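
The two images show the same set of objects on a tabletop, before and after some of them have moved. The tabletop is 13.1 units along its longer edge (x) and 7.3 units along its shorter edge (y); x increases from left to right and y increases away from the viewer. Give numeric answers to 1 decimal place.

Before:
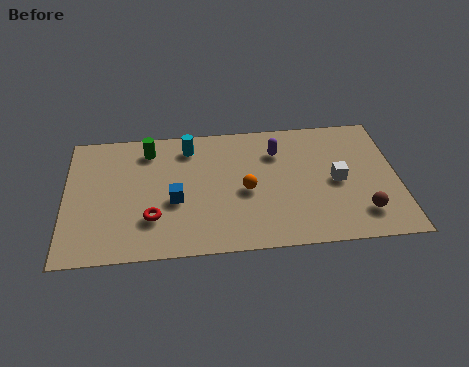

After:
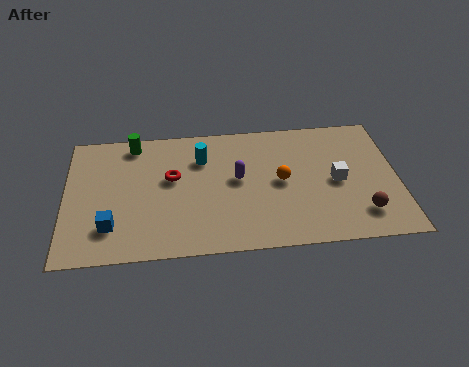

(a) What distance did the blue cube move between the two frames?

2.8

The blue cube moved from about (4.3, 3.0) to (1.8, 1.8), a distance of √(2.5² + 1.2²) ≈ 2.8.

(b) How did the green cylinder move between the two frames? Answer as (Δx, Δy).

(-0.6, 0.4)

From the two frames, the green cylinder sits at roughly (3.3, 6.0) before and (2.7, 6.4) after.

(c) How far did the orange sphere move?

1.5

The orange sphere moved from about (7.1, 3.3) to (8.5, 3.7), a distance of √(1.4² + 0.4²) ≈ 1.5.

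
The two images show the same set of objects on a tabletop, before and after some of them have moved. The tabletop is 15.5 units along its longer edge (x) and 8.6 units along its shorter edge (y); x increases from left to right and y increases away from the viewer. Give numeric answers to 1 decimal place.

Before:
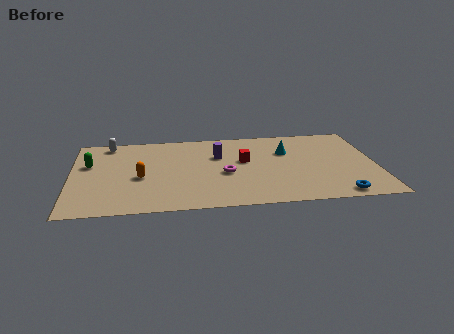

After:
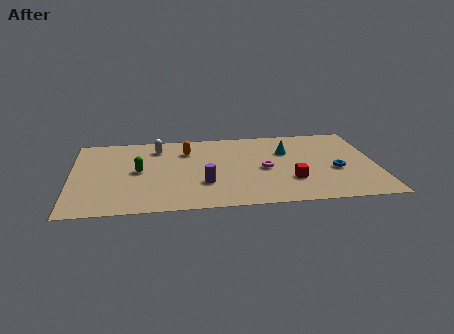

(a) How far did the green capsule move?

2.7

From (0.9, 5.4) to (3.4, 4.4), the green capsule covered √(2.5² + 1.0²) ≈ 2.7 units.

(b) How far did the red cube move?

3.3

The red cube moved from about (8.8, 5.0) to (11.1, 2.6), a distance of √(2.3² + 2.4²) ≈ 3.3.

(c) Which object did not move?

the cyan cone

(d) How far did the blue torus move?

2.6

The blue torus was near (13.4, 0.9) before and (13.4, 3.5) after, so it travelled √(0.0² + 2.6²) ≈ 2.6 units.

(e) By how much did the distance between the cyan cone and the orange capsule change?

-2.7

The distance was about 7.8 in the first image and 5.1 in the second, so they moved 2.7 units closer together.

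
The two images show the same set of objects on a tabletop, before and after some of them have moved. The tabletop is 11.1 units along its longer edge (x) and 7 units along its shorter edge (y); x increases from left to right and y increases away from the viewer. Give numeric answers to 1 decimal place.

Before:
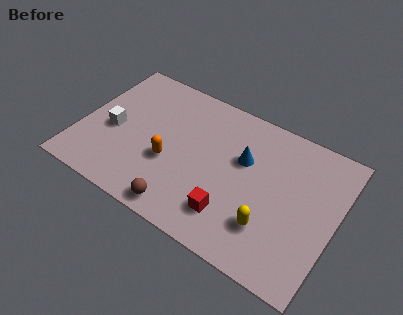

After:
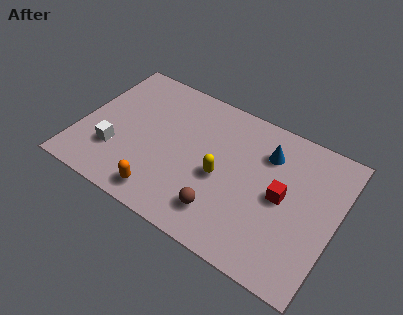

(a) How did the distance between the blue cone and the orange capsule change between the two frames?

+2.3

They were about 3.4 units apart before and 5.7 after — 2.3 units further apart.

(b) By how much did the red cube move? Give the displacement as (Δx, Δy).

(1.9, 1.9)

The red cube was at about (6.9, 1.6) and moved to about (8.8, 3.5).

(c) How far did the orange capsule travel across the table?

1.7

The orange capsule was near (4.0, 2.7) before and (4.0, 1.0) after, so it travelled √(0.0² + 1.7²) ≈ 1.7 units.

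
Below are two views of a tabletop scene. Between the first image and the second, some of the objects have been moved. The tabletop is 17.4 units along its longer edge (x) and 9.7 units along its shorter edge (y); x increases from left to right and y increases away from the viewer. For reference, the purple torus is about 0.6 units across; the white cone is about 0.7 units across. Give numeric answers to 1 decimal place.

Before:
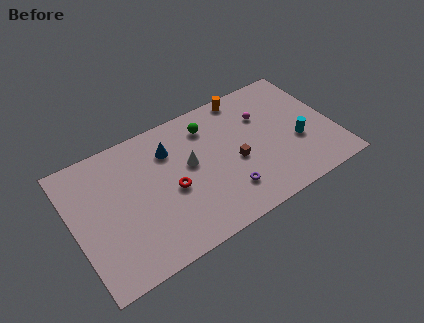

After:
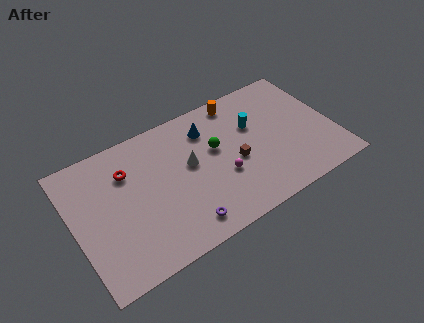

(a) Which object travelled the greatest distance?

the magenta sphere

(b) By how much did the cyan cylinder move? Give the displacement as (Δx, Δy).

(-2.6, 2.6)

From the two frames, the cyan cylinder sits at roughly (14.9, 3.7) before and (12.3, 6.3) after.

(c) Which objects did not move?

the brown cube and the white cone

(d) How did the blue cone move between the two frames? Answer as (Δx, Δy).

(2.6, 0.3)

From the two frames, the blue cone sits at roughly (6.7, 7.2) before and (9.3, 7.5) after.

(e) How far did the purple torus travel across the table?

3.2

From (9.8, 2.3) to (6.7, 1.5), the purple torus covered √(3.1² + 0.8²) ≈ 3.2 units.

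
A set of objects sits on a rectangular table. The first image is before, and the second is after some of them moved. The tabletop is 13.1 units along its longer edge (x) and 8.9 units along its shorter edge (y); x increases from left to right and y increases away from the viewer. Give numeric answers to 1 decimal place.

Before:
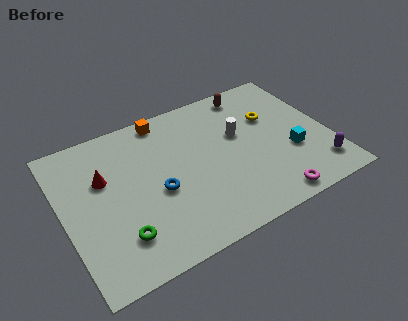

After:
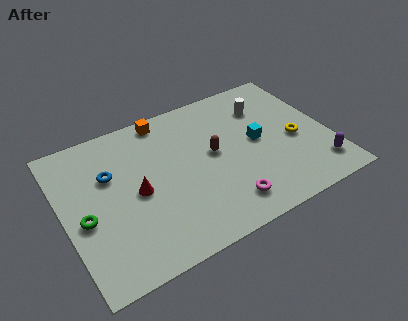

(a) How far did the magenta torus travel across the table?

2.2

From (9.6, 0.9) to (7.5, 1.6), the magenta torus covered √(2.1² + 0.7²) ≈ 2.2 units.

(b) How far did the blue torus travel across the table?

2.9

The blue torus moved from about (4.5, 3.8) to (2.4, 5.8), a distance of √(2.1² + 2.0²) ≈ 2.9.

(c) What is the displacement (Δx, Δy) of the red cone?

(1.4, -1.5)

From the two frames, the red cone sits at roughly (2.1, 5.7) before and (3.5, 4.2) after.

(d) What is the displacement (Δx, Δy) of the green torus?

(-1.5, 1.7)

From the two frames, the green torus sits at roughly (2.4, 2.1) before and (0.9, 3.8) after.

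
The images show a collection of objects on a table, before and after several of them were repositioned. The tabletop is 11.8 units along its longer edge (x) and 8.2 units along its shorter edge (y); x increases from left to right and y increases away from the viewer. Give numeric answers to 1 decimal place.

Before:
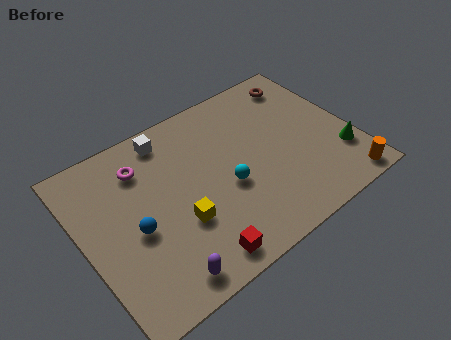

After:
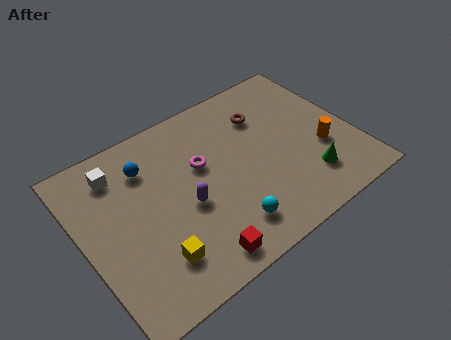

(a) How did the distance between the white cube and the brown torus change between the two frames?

+0.3

They were about 6.1 units apart before and 6.4 after — 0.3 units further apart.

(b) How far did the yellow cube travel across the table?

1.6

From (3.9, 2.9) to (2.6, 1.9), the yellow cube covered √(1.3² + 1.0²) ≈ 1.6 units.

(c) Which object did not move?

the red cube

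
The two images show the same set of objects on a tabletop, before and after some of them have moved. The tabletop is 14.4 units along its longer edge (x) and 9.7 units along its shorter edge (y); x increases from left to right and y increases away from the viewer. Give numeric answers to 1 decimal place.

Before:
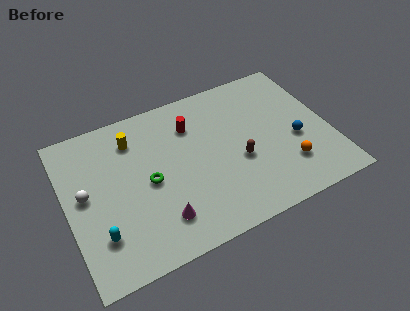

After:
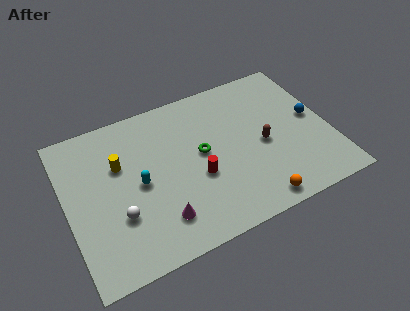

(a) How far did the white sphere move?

2.6

The white sphere moved from about (1.0, 5.2) to (2.6, 3.2), a distance of √(1.6² + 2.0²) ≈ 2.6.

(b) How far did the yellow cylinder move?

1.6

The yellow cylinder was near (3.9, 7.6) before and (3.0, 6.3) after, so it travelled √(0.9² + 1.3²) ≈ 1.6 units.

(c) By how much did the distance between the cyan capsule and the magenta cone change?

-0.5

They were about 3.2 units apart before and 2.7 after — 0.5 units closer together.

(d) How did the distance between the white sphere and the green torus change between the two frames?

+1.7

Before: roughly 3.5 units apart; after: 5.2. That's 1.7 units further apart.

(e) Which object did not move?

the magenta cone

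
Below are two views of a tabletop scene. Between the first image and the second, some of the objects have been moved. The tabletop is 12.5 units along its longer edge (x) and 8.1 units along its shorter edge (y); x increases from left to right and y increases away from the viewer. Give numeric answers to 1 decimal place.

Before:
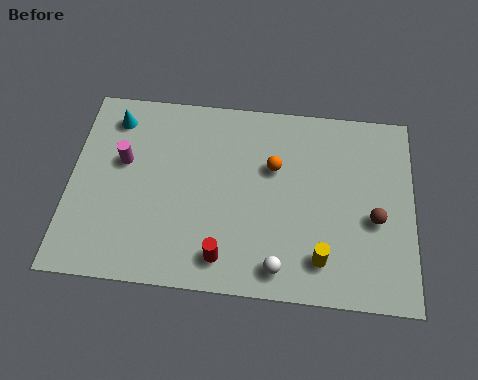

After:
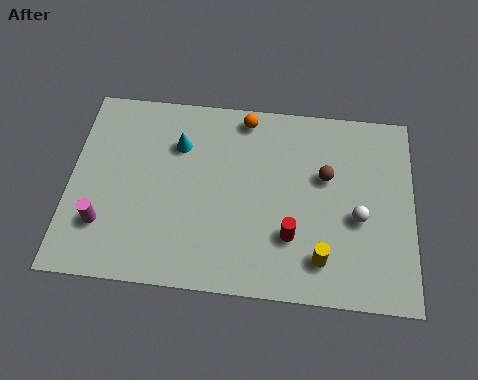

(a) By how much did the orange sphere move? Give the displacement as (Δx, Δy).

(-1.1, 2.0)

The orange sphere started near (7.4, 5.2) and ended near (6.3, 7.2).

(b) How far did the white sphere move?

3.6

From (7.7, 1.1) to (10.5, 3.4), the white sphere covered √(2.8² + 2.3²) ≈ 3.6 units.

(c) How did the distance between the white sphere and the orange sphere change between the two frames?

+1.6

The distance was about 4.1 in the first image and 5.7 in the second, so they moved 1.6 units further apart.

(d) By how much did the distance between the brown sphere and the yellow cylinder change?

+0.8

The distance was about 2.6 in the first image and 3.4 in the second, so they moved 0.8 units further apart.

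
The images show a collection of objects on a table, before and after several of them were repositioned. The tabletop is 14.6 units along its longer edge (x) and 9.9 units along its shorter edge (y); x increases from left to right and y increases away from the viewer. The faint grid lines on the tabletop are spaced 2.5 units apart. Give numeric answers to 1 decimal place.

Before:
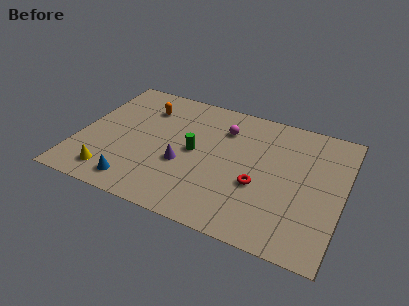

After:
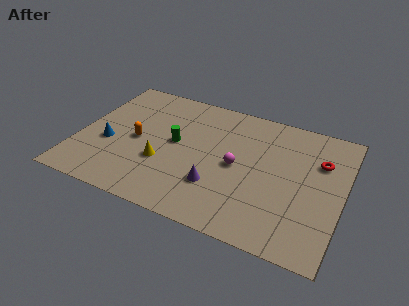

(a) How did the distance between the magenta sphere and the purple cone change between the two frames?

-2.0

Before: roughly 4.1 units apart; after: 2.1. That's 2.0 units closer together.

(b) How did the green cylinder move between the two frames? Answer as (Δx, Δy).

(-1.1, 0.3)

The green cylinder started near (6.4, 5.0) and ended near (5.3, 5.3).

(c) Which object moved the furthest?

the red torus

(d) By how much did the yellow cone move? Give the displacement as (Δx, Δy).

(2.6, 1.9)

From the two frames, the yellow cone sits at roughly (2.2, 1.6) before and (4.8, 3.5) after.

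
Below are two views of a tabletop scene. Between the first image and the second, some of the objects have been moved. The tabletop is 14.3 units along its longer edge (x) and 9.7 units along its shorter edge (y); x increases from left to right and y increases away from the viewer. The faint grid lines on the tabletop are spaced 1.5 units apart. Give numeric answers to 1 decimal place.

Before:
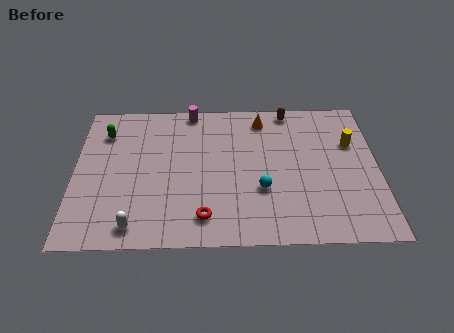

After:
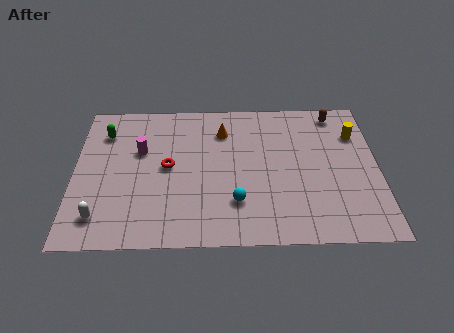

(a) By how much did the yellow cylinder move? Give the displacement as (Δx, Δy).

(0.2, 0.6)

From the two frames, the yellow cylinder sits at roughly (13.1, 6.4) before and (13.3, 7.0) after.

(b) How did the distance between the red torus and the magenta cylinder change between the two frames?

-5.5

They were about 7.2 units apart before and 1.7 after — 5.5 units closer together.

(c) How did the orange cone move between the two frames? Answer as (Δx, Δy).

(-1.9, -0.8)

The orange cone was at about (8.9, 8.2) and moved to about (7.0, 7.4).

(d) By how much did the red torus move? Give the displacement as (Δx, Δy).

(-1.7, 3.3)

The red torus started near (6.1, 1.7) and ended near (4.4, 5.0).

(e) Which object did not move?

the green capsule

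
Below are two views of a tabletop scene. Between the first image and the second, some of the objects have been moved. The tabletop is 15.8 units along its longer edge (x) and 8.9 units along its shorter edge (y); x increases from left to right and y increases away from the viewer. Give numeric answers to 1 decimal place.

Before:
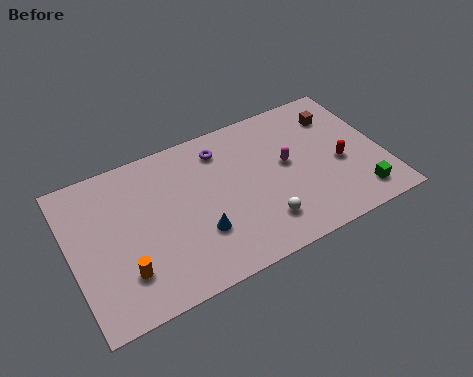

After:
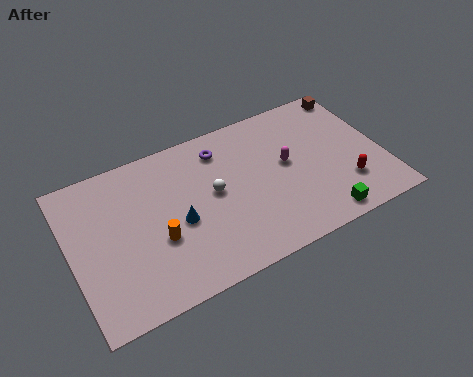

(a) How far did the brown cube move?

1.6

The brown cube moved from about (13.9, 6.8) to (15.0, 7.9), a distance of √(1.1² + 1.1²) ≈ 1.6.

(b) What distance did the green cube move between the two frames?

2.1

The green cube moved from about (14.2, 1.5) to (12.2, 1.0), a distance of √(2.0² + 0.5²) ≈ 2.1.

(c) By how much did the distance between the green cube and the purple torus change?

-1.0

Before: roughly 8.5 units apart; after: 7.5. That's 1.0 units closer together.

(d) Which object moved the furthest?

the white sphere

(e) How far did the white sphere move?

3.5

From (9.3, 2.0) to (7.2, 4.8), the white sphere covered √(2.1² + 2.8²) ≈ 3.5 units.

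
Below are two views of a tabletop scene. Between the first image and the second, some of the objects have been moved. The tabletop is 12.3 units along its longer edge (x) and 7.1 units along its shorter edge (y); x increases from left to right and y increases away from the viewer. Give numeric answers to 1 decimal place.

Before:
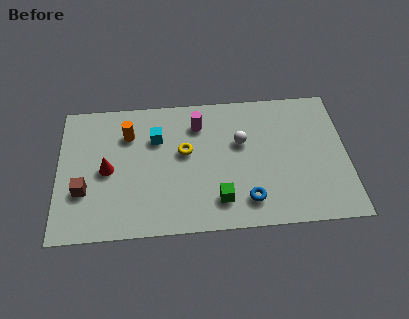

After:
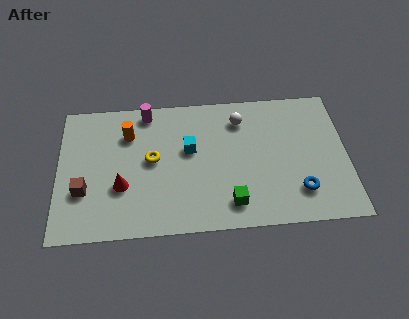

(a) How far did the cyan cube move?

1.6

The cyan cube was near (4.2, 4.9) before and (5.6, 4.2) after, so it travelled √(1.4² + 0.7²) ≈ 1.6 units.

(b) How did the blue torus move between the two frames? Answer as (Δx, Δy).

(2.2, 0.3)

The blue torus started near (8.0, 1.4) and ended near (10.2, 1.7).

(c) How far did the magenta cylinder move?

2.3

From (6.0, 5.5) to (3.8, 6.3), the magenta cylinder covered √(2.2² + 0.8²) ≈ 2.3 units.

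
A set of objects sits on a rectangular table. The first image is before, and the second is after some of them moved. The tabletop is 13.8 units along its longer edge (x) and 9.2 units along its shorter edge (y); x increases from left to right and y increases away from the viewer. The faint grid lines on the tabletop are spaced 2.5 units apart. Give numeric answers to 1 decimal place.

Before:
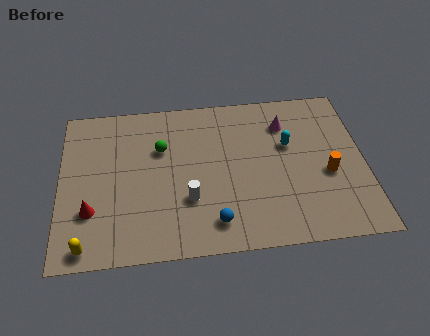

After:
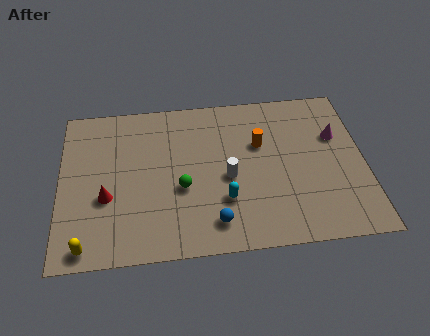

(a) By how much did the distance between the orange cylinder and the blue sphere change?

-0.8

Before: roughly 5.6 units apart; after: 4.8. That's 0.8 units closer together.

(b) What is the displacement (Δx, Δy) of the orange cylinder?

(-3.0, 2.1)

From the two frames, the orange cylinder sits at roughly (12.1, 3.8) before and (9.1, 5.9) after.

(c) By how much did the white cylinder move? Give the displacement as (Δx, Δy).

(1.8, 1.1)

The white cylinder started near (5.8, 3.0) and ended near (7.6, 4.1).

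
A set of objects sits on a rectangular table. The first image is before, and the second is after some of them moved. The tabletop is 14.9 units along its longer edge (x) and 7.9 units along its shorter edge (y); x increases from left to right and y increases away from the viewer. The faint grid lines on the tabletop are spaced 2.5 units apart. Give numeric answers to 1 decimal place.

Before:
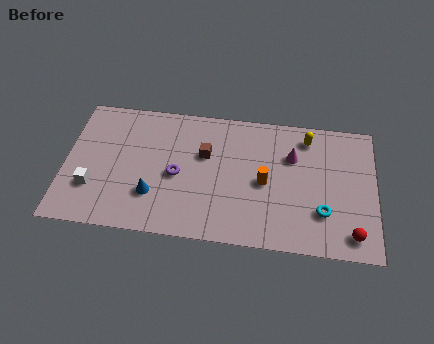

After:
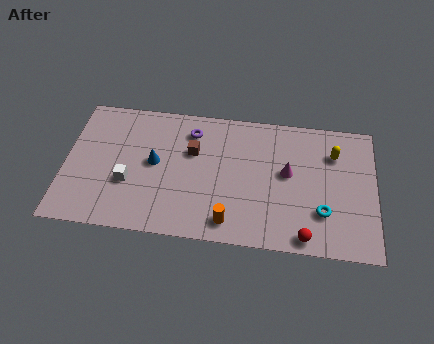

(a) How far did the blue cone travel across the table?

1.9

From (4.3, 2.3) to (4.3, 4.2), the blue cone covered √(0.0² + 1.9²) ≈ 1.9 units.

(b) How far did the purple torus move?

2.8

From (5.4, 3.6) to (6.0, 6.3), the purple torus covered √(0.6² + 2.7²) ≈ 2.8 units.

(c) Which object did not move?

the cyan torus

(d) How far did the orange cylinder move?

3.0

The orange cylinder was near (9.6, 3.7) before and (8.0, 1.2) after, so it travelled √(1.6² + 2.5²) ≈ 3.0 units.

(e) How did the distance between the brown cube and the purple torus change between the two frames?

-0.7

They were about 1.9 units apart before and 1.2 after — 0.7 units closer together.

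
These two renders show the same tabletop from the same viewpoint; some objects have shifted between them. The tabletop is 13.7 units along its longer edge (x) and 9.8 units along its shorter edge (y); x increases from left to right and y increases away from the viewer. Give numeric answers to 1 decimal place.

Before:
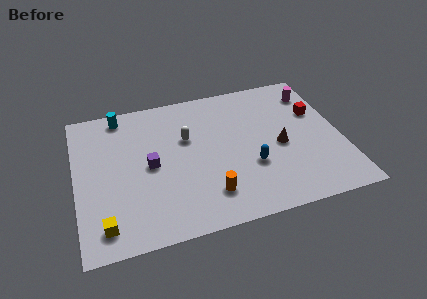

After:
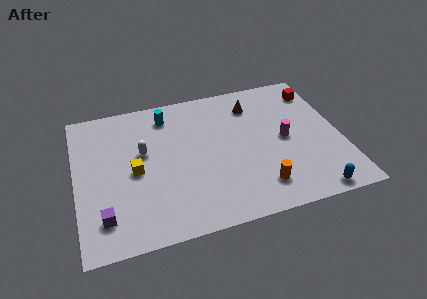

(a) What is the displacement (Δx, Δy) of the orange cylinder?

(2.6, -0.2)

From the two frames, the orange cylinder sits at roughly (6.6, 2.1) before and (9.2, 1.9) after.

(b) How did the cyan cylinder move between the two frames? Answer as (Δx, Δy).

(2.4, -0.6)

The cyan cylinder was at about (2.5, 8.7) and moved to about (4.9, 8.1).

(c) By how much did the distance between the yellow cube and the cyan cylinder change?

-3.3

They were about 7.3 units apart before and 4.0 after — 3.3 units closer together.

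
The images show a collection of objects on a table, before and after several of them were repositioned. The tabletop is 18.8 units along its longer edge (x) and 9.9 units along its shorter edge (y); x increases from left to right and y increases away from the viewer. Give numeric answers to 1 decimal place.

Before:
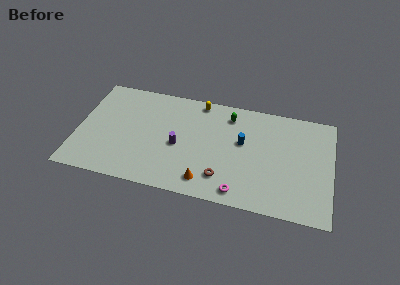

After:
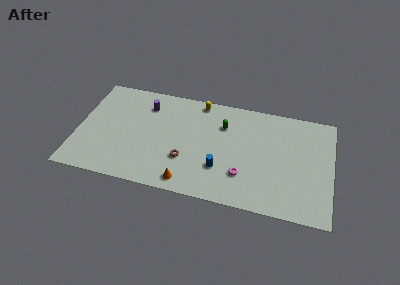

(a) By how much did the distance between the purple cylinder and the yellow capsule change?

-0.6

Before: roughly 4.7 units apart; after: 4.1. That's 0.6 units closer together.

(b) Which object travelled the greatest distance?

the purple cylinder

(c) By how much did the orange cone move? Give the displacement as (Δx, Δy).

(-1.3, -0.4)

The orange cone started near (9.7, 1.6) and ended near (8.4, 1.2).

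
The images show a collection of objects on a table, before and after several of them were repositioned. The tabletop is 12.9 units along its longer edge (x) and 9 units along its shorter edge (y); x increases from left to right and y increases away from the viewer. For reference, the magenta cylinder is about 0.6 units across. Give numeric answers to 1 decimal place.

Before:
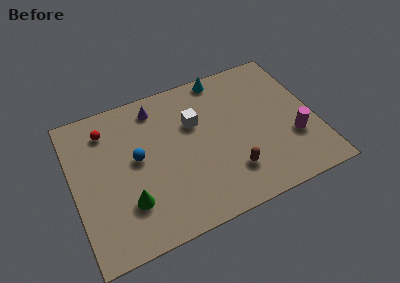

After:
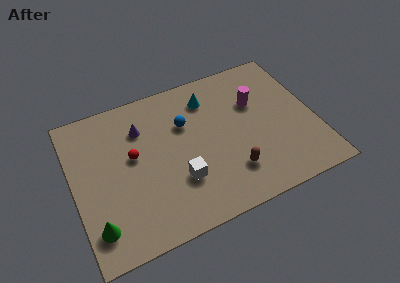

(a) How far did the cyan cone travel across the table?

1.4

The cyan cone was near (8.4, 8.2) before and (7.5, 7.1) after, so it travelled √(0.9² + 1.1²) ≈ 1.4 units.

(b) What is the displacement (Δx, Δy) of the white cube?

(-1.2, -3.1)

The white cube started near (6.6, 5.9) and ended near (5.4, 2.8).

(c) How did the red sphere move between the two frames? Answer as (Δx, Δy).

(1.2, -2.1)

From the two frames, the red sphere sits at roughly (2.0, 7.2) before and (3.2, 5.1) after.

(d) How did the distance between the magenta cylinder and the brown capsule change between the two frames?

+0.5

They were about 3.6 units apart before and 4.1 after — 0.5 units further apart.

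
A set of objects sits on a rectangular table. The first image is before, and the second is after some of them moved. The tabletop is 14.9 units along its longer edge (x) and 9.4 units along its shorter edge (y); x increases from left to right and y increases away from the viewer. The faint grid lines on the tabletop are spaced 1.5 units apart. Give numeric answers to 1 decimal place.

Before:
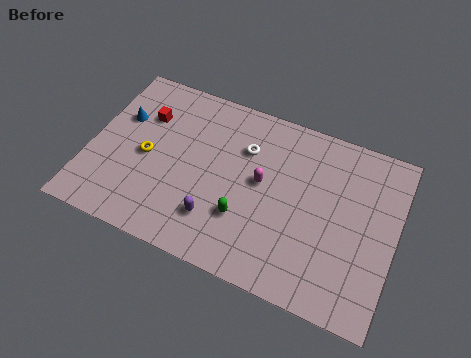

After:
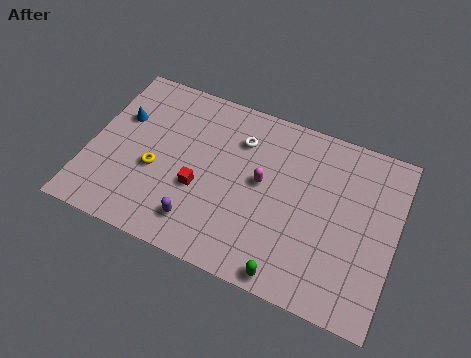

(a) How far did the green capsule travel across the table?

3.2

From (7.8, 2.9) to (10.2, 0.8), the green capsule covered √(2.4² + 2.1²) ≈ 3.2 units.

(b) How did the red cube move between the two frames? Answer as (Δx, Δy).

(3.1, -3.0)

From the two frames, the red cube sits at roughly (2.4, 6.6) before and (5.5, 3.6) after.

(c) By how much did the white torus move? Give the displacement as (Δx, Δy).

(-0.3, 0.4)

The white torus started near (7.4, 6.6) and ended near (7.1, 7.0).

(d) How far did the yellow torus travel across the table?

0.8

The yellow torus moved from about (2.8, 4.4) to (3.3, 3.8), a distance of √(0.5² + 0.6²) ≈ 0.8.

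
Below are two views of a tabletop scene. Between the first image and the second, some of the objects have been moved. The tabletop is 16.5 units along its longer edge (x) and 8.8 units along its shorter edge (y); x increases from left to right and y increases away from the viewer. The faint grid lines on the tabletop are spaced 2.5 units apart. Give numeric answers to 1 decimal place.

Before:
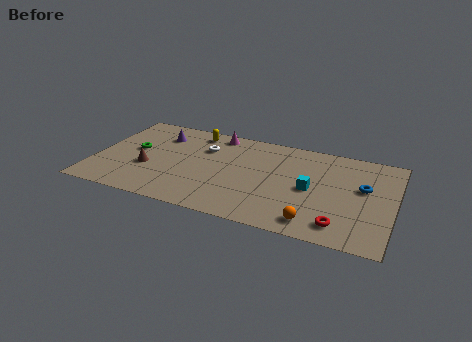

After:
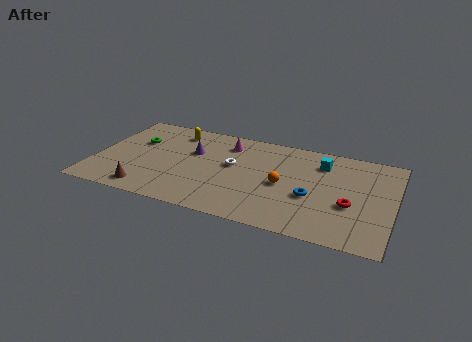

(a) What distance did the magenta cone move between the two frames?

1.1

The magenta cone moved from about (6.4, 7.8) to (7.1, 7.0), a distance of √(0.7² + 0.8²) ≈ 1.1.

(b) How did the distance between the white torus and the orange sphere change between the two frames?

-5.1

Before: roughly 8.1 units apart; after: 3.0. That's 5.1 units closer together.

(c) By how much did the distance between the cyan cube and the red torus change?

+0.6

The distance was about 3.2 in the first image and 3.8 in the second, so they moved 0.6 units further apart.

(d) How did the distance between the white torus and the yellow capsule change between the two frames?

+2.6

Before: roughly 1.6 units apart; after: 4.2. That's 2.6 units further apart.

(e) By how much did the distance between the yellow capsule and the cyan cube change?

+0.7

Before: roughly 7.6 units apart; after: 8.3. That's 0.7 units further apart.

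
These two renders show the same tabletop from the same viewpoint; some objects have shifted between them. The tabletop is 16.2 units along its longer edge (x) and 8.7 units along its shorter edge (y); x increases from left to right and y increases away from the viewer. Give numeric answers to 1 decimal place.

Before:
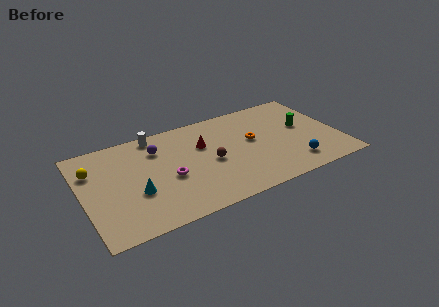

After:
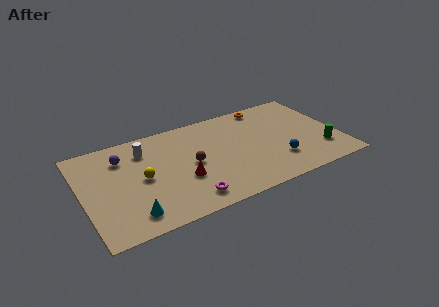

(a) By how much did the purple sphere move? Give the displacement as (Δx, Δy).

(-2.2, 0.1)

The purple sphere was at about (4.9, 6.5) and moved to about (2.7, 6.6).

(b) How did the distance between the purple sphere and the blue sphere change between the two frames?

+0.9

The distance was about 9.4 in the first image and 10.3 in the second, so they moved 0.9 units further apart.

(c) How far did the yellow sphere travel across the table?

3.5

The yellow sphere was near (0.8, 6.2) before and (3.7, 4.3) after, so it travelled √(2.9² + 1.9²) ≈ 3.5 units.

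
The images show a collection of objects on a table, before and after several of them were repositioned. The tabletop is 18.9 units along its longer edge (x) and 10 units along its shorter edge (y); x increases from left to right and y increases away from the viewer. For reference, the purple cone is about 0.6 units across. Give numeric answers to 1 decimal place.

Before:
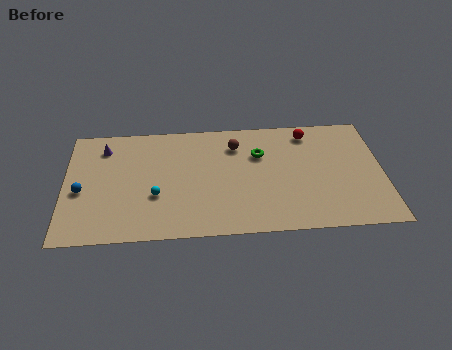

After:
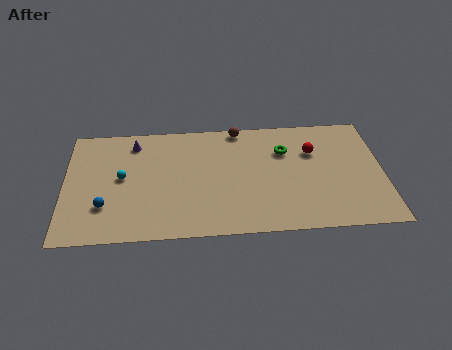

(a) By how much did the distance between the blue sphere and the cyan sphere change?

-1.9

The distance was about 4.5 in the first image and 2.6 in the second, so they moved 1.9 units closer together.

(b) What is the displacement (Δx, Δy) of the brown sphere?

(0.2, 1.5)

From the two frames, the brown sphere sits at roughly (10.2, 7.7) before and (10.4, 9.2) after.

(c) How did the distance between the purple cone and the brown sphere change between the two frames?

-1.5

The distance was about 7.9 in the first image and 6.4 in the second, so they moved 1.5 units closer together.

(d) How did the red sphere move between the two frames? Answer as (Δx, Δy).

(0.2, -1.7)

The red sphere was at about (14.6, 8.5) and moved to about (14.8, 6.8).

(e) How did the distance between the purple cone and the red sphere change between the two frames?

-1.5

They were about 12.3 units apart before and 10.8 after — 1.5 units closer together.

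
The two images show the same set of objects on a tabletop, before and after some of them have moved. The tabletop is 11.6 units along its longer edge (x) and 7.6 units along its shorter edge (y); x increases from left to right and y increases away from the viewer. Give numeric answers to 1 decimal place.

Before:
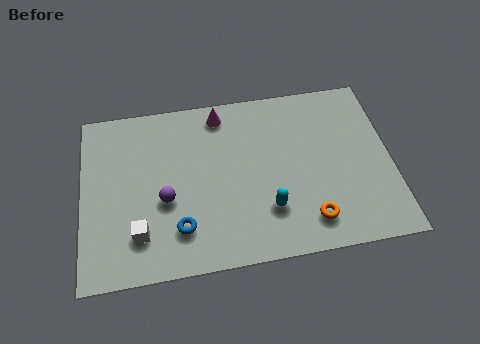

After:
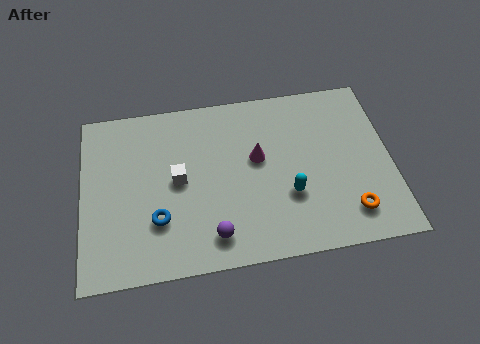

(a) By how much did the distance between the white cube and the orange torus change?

+0.4

Before: roughly 6.3 units apart; after: 6.7. That's 0.4 units further apart.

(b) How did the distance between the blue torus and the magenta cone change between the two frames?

-0.8

Before: roughly 5.1 units apart; after: 4.3. That's 0.8 units closer together.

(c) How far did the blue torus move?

0.9

The blue torus was near (3.6, 1.8) before and (2.8, 2.3) after, so it travelled √(0.8² + 0.5²) ≈ 0.9 units.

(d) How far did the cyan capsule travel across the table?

0.9

The cyan capsule was near (6.9, 2.1) before and (7.7, 2.6) after, so it travelled √(0.8² + 0.5²) ≈ 0.9 units.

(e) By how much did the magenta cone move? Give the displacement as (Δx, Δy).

(1.3, -2.2)

From the two frames, the magenta cone sits at roughly (5.3, 6.6) before and (6.6, 4.4) after.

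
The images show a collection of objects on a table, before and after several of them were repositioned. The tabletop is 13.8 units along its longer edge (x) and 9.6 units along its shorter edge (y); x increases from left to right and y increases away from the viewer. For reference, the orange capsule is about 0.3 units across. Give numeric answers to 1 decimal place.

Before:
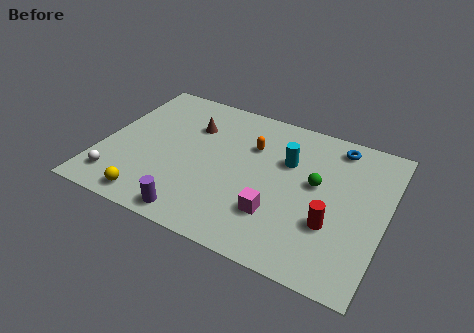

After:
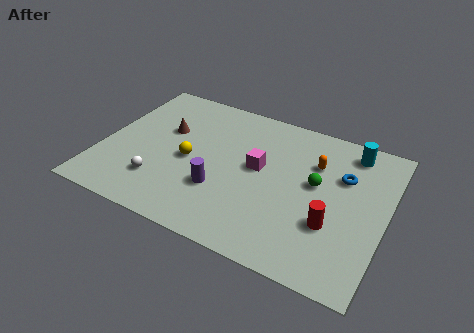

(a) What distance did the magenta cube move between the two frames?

2.9

From (8.8, 2.7) to (7.6, 5.3), the magenta cube covered √(1.2² + 2.6²) ≈ 2.9 units.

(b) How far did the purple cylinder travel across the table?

2.3

The purple cylinder moved from about (5.1, 1.0) to (6.0, 3.1), a distance of √(0.9² + 2.1²) ≈ 2.3.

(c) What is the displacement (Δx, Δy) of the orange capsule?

(3.1, 0.1)

The orange capsule was at about (7.1, 6.6) and moved to about (10.2, 6.7).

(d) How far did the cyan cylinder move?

3.5

The cyan cylinder was near (8.9, 6.3) before and (11.8, 8.2) after, so it travelled √(2.9² + 1.9²) ≈ 3.5 units.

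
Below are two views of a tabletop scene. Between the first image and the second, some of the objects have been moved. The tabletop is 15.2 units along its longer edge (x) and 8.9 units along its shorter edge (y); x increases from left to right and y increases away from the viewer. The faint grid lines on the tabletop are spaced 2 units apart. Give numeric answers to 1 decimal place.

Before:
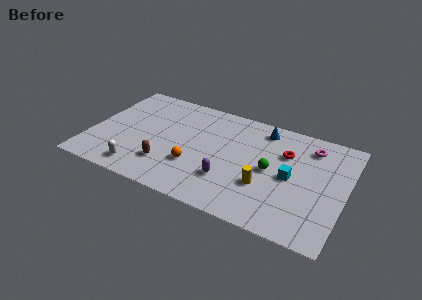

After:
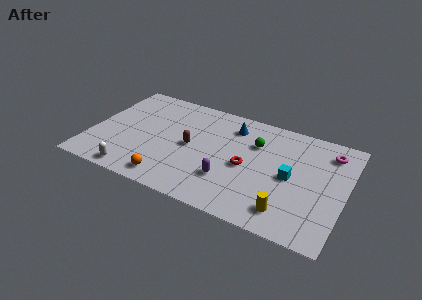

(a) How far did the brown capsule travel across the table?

2.4

The brown capsule moved from about (4.8, 2.3) to (6.0, 4.4), a distance of √(1.2² + 2.1²) ≈ 2.4.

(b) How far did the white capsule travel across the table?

0.5

The white capsule was near (3.3, 1.3) before and (3.0, 0.9) after, so it travelled √(0.3² + 0.4²) ≈ 0.5 units.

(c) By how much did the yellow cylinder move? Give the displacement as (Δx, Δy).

(1.5, -1.4)

The yellow cylinder was at about (10.6, 3.0) and moved to about (12.1, 1.6).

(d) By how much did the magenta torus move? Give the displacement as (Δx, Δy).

(1.1, 0.0)

The magenta torus was at about (12.9, 7.2) and moved to about (14.0, 7.2).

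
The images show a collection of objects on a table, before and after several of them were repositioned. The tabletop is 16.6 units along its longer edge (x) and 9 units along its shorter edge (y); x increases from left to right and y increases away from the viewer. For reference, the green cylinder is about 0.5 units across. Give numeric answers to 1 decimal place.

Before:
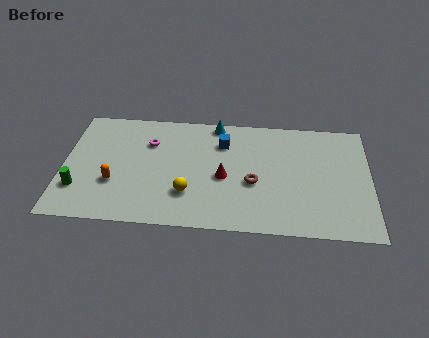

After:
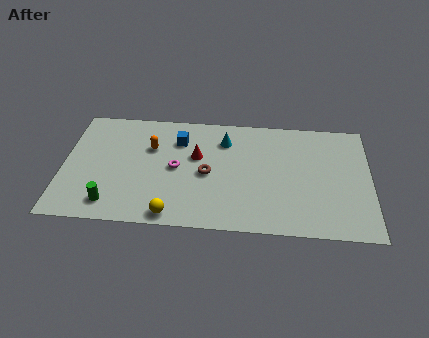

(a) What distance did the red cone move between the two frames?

2.1

The red cone moved from about (8.7, 4.0) to (7.2, 5.5), a distance of √(1.5² + 1.5²) ≈ 2.1.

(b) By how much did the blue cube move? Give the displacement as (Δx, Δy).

(-2.4, 0.0)

From the two frames, the blue cube sits at roughly (8.6, 6.7) before and (6.2, 6.7) after.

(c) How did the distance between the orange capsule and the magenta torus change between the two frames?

-1.7

The distance was about 3.8 in the first image and 2.1 in the second, so they moved 1.7 units closer together.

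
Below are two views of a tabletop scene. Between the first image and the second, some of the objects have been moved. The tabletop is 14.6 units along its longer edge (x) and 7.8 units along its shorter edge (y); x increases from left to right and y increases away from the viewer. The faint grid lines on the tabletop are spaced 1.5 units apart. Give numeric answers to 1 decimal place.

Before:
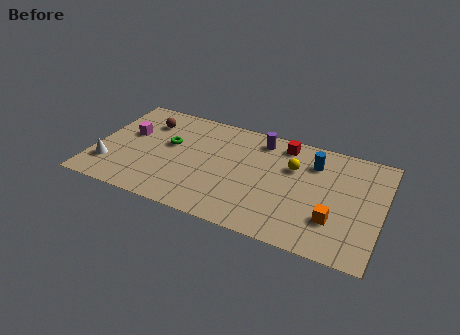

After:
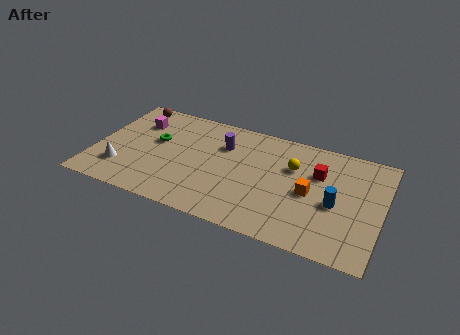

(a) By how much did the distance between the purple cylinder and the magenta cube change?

-2.4

They were about 6.9 units apart before and 4.5 after — 2.4 units closer together.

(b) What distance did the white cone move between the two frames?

0.6

The white cone was near (0.9, 2.0) before and (1.5, 2.0) after, so it travelled √(0.6² + 0.0²) ≈ 0.6 units.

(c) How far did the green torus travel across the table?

0.7

From (3.7, 4.6) to (3.0, 4.6), the green torus covered √(0.7² + 0.0²) ≈ 0.7 units.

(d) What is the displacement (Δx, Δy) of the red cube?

(1.9, -1.5)

From the two frames, the red cube sits at roughly (9.4, 6.7) before and (11.3, 5.2) after.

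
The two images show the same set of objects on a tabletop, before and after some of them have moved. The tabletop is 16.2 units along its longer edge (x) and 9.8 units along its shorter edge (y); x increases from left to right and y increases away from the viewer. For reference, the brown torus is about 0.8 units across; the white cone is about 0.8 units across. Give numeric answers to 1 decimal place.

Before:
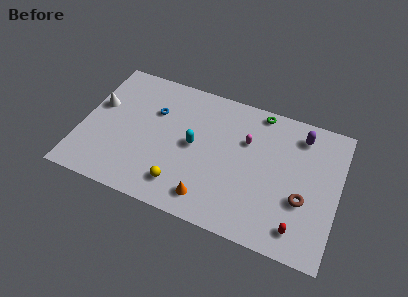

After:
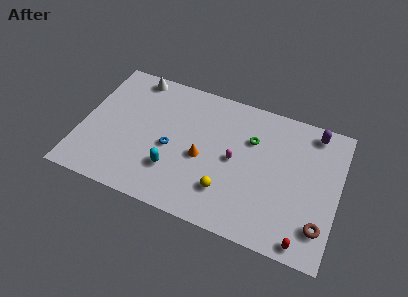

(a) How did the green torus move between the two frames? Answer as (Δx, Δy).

(-0.3, -2.2)

The green torus was at about (10.9, 8.9) and moved to about (10.6, 6.7).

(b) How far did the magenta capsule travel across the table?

1.7

From (10.3, 6.5) to (9.7, 4.9), the magenta capsule covered √(0.6² + 1.6²) ≈ 1.7 units.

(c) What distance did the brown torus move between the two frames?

1.8

The brown torus was near (14.1, 3.6) before and (15.3, 2.2) after, so it travelled √(1.2² + 1.4²) ≈ 1.8 units.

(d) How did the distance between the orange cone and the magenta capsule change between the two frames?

-3.2

Before: roughly 5.3 units apart; after: 2.1. That's 3.2 units closer together.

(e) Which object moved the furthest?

the white cone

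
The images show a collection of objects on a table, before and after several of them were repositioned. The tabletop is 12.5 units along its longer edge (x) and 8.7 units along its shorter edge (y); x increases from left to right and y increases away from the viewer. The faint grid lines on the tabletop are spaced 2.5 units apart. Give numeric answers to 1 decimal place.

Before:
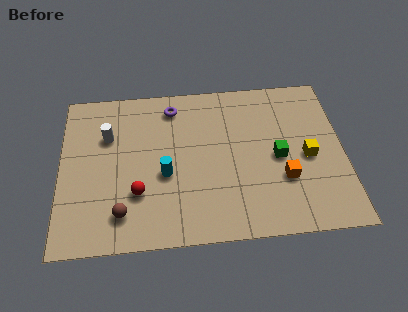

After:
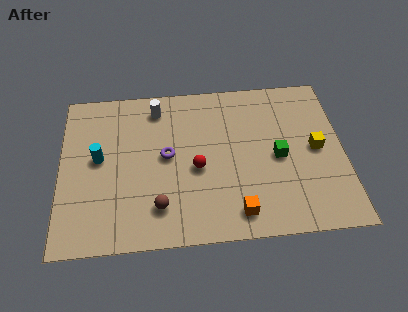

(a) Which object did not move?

the green cube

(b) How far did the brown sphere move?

1.6

The brown sphere moved from about (2.7, 1.7) to (4.3, 1.9), a distance of √(1.6² + 0.2²) ≈ 1.6.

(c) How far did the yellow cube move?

0.6

The yellow cube moved from about (10.9, 4.0) to (11.3, 4.4), a distance of √(0.4² + 0.4²) ≈ 0.6.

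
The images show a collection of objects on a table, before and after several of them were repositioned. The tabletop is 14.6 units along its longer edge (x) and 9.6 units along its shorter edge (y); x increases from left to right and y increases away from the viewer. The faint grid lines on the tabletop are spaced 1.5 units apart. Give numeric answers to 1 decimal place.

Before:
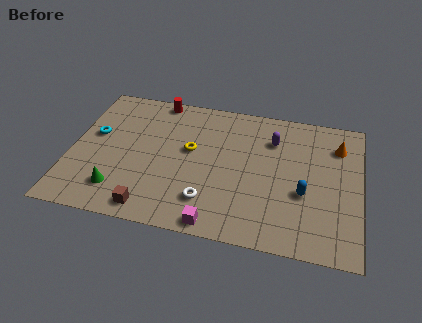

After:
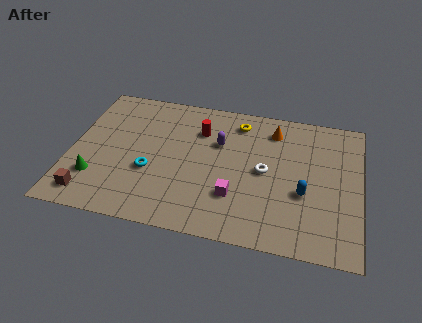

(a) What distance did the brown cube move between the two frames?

3.1

From (4.3, 1.1) to (1.2, 1.4), the brown cube covered √(3.1² + 0.3²) ≈ 3.1 units.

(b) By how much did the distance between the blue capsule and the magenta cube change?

-1.6

They were about 5.1 units apart before and 3.5 after — 1.6 units closer together.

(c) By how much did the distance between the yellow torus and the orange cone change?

-5.8

Before: roughly 7.6 units apart; after: 1.8. That's 5.8 units closer together.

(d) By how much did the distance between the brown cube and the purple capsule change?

-0.4

They were about 8.3 units apart before and 7.9 after — 0.4 units closer together.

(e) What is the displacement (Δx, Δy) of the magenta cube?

(0.8, 2.0)

The magenta cube was at about (7.6, 0.8) and moved to about (8.4, 2.8).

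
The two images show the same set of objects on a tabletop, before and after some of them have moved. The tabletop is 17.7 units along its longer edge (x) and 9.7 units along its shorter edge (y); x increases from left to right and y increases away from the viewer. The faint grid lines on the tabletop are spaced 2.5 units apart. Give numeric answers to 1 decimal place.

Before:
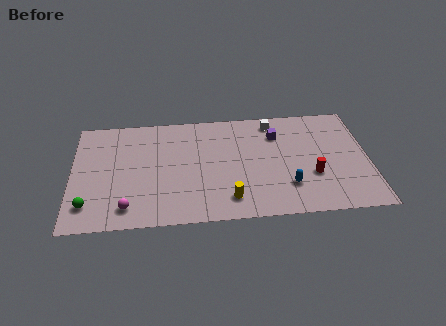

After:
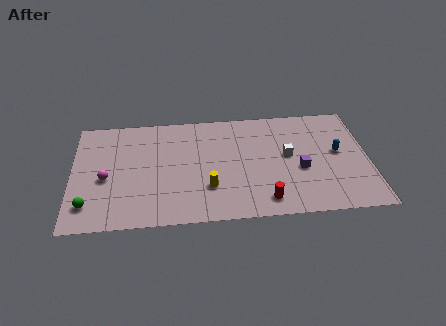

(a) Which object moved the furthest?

the blue capsule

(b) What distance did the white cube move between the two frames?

3.2

From (12.1, 8.4) to (12.9, 5.3), the white cube covered √(0.8² + 3.1²) ≈ 3.2 units.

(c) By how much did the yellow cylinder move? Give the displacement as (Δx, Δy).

(-1.2, 1.1)

The yellow cylinder was at about (9.3, 1.8) and moved to about (8.1, 2.9).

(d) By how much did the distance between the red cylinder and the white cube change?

-1.4

They were about 5.5 units apart before and 4.1 after — 1.4 units closer together.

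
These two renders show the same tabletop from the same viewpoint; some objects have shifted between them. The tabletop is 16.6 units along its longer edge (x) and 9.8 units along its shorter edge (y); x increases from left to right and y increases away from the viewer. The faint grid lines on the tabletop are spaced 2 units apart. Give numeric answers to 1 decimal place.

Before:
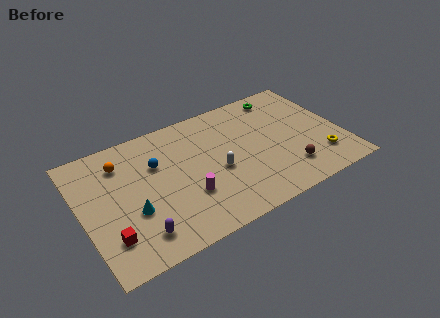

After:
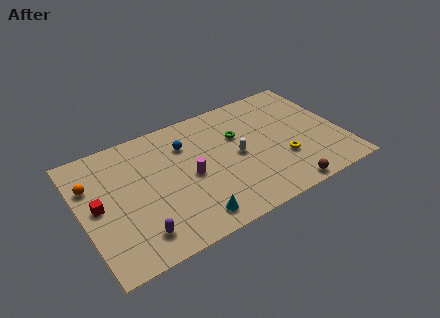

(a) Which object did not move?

the purple capsule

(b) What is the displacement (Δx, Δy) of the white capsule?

(1.4, 0.6)

From the two frames, the white capsule sits at roughly (8.5, 4.2) before and (9.9, 4.8) after.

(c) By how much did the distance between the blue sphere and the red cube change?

+0.9

Before: roughly 5.4 units apart; after: 6.3. That's 0.9 units further apart.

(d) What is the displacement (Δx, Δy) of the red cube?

(-0.4, 2.6)

The red cube started near (1.4, 2.4) and ended near (1.0, 5.0).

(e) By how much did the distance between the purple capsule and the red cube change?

+2.0

The distance was about 1.8 in the first image and 3.8 in the second, so they moved 2.0 units further apart.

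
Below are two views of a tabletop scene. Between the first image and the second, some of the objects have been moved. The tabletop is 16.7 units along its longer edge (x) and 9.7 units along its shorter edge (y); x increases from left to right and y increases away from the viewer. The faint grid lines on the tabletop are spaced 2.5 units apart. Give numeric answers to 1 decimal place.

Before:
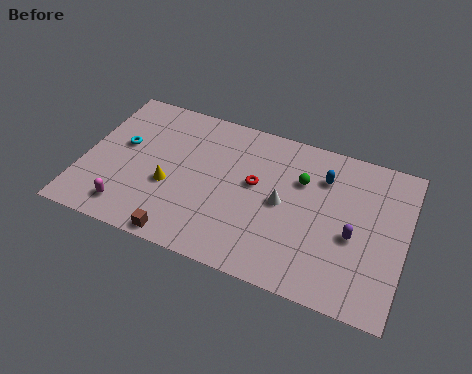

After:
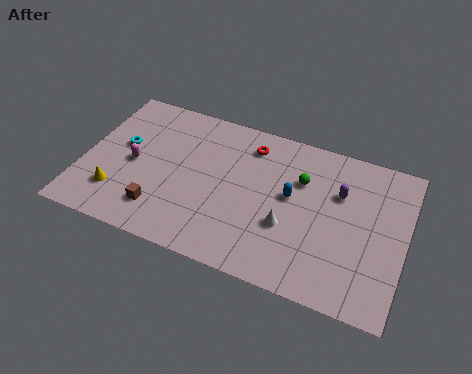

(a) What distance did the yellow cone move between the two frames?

3.0

From (4.6, 3.8) to (2.0, 2.4), the yellow cone covered √(2.6² + 1.4²) ≈ 3.0 units.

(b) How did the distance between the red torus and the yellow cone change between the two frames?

+3.8

They were about 4.6 units apart before and 8.4 after — 3.8 units further apart.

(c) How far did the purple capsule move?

2.6

The purple capsule moved from about (14.1, 4.1) to (13.2, 6.5), a distance of √(0.9² + 2.4²) ≈ 2.6.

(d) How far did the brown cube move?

1.8

The brown cube was near (5.6, 0.8) before and (4.3, 2.1) after, so it travelled √(1.3² + 1.3²) ≈ 1.8 units.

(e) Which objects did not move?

the cyan torus and the green sphere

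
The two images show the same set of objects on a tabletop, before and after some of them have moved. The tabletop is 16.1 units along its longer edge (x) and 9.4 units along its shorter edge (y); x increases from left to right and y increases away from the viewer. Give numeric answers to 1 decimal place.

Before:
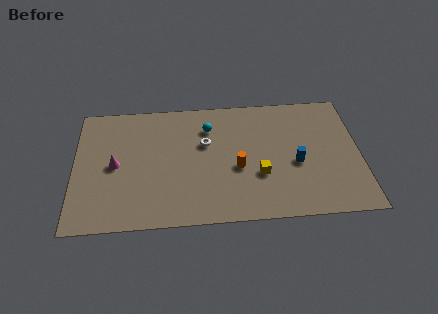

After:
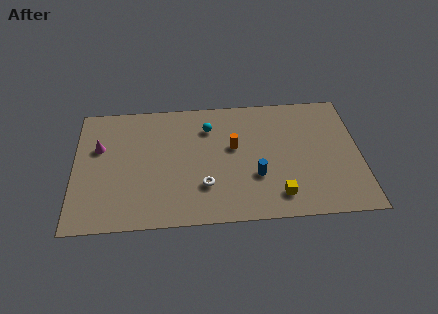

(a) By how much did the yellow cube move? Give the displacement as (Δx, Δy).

(1.0, -1.6)

From the two frames, the yellow cube sits at roughly (10.4, 3.3) before and (11.4, 1.7) after.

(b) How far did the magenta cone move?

1.7

The magenta cone moved from about (2.3, 4.6) to (1.4, 6.0), a distance of √(0.9² + 1.4²) ≈ 1.7.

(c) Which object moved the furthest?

the white torus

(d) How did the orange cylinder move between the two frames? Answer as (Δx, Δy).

(-0.2, 1.6)

From the two frames, the orange cylinder sits at roughly (9.2, 3.9) before and (9.0, 5.5) after.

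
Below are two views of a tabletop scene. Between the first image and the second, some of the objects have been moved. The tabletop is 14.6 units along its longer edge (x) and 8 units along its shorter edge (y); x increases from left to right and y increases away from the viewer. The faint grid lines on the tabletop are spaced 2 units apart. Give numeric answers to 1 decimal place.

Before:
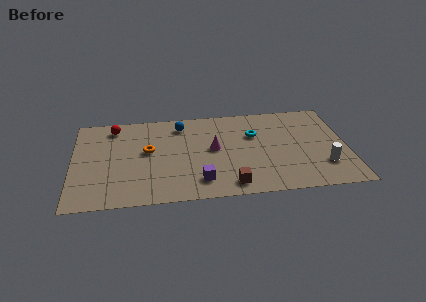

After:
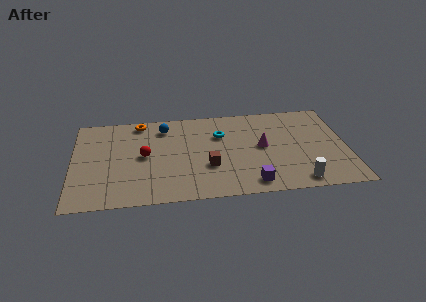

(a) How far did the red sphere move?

3.1

The red sphere moved from about (2.2, 6.8) to (3.8, 4.1), a distance of √(1.6² + 2.7²) ≈ 3.1.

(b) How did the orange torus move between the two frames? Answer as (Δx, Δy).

(-0.4, 2.6)

From the two frames, the orange torus sits at roughly (4.0, 4.5) before and (3.6, 7.1) after.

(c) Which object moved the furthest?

the red sphere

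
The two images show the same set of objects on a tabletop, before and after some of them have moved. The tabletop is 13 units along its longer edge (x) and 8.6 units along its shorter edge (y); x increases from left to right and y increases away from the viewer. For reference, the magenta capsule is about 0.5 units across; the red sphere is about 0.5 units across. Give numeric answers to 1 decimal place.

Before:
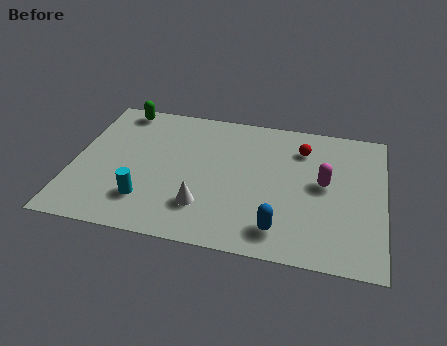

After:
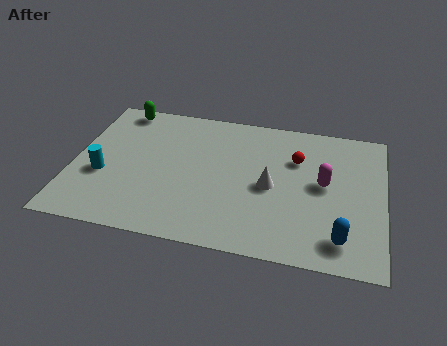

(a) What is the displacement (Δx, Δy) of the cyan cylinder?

(-1.9, 1.2)

The cyan cylinder started near (3.2, 2.1) and ended near (1.3, 3.3).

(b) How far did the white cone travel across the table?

3.2

The white cone was near (5.6, 2.2) before and (8.3, 4.0) after, so it travelled √(2.7² + 1.8²) ≈ 3.2 units.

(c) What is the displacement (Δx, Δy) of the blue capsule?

(2.5, 0.0)

The blue capsule started near (8.8, 1.5) and ended near (11.3, 1.5).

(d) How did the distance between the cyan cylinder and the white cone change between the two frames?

+4.6

The distance was about 2.4 in the first image and 7.0 in the second, so they moved 4.6 units further apart.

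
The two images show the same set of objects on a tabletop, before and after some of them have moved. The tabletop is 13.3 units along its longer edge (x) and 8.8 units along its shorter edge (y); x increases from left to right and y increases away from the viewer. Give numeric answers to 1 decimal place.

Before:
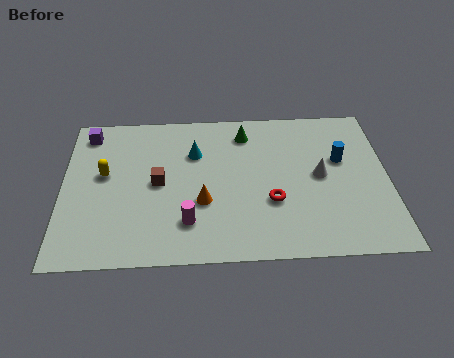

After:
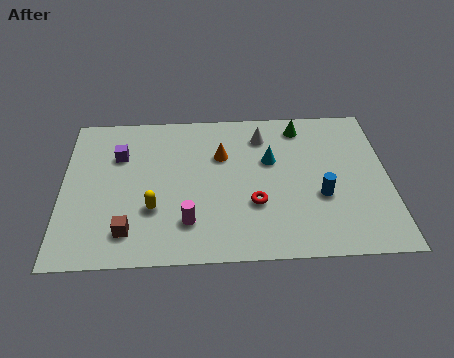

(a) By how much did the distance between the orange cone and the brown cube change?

+3.5

They were about 2.2 units apart before and 5.7 after — 3.5 units further apart.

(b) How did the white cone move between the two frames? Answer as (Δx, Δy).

(-2.3, 2.5)

The white cone was at about (10.5, 4.5) and moved to about (8.2, 7.0).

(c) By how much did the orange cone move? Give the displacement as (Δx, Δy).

(0.8, 2.7)

The orange cone was at about (5.7, 3.2) and moved to about (6.5, 5.9).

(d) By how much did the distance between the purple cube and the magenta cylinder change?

-1.9

The distance was about 6.8 in the first image and 4.9 in the second, so they moved 1.9 units closer together.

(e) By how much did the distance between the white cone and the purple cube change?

-4.0

The distance was about 10.0 in the first image and 6.0 in the second, so they moved 4.0 units closer together.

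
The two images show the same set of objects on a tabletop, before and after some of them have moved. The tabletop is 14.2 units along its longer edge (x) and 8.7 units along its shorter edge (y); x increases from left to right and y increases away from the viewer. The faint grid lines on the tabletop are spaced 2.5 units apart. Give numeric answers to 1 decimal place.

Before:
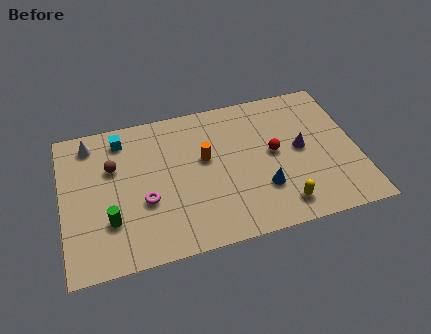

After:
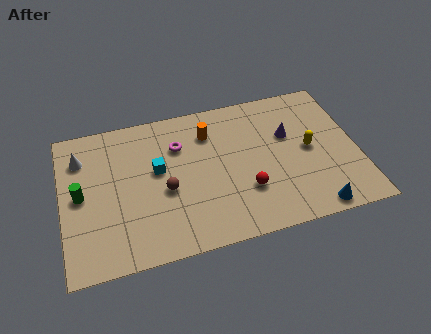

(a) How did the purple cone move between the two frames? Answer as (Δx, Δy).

(-0.5, 1.0)

The purple cone started near (11.5, 4.5) and ended near (11.0, 5.5).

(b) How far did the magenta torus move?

3.4

The magenta torus moved from about (3.9, 3.3) to (5.7, 6.2), a distance of √(1.8² + 2.9²) ≈ 3.4.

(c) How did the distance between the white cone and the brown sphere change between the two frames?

+2.9

They were about 2.0 units apart before and 4.9 after — 2.9 units further apart.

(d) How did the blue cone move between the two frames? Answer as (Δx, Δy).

(2.3, -1.8)

From the two frames, the blue cone sits at roughly (9.5, 2.6) before and (11.8, 0.8) after.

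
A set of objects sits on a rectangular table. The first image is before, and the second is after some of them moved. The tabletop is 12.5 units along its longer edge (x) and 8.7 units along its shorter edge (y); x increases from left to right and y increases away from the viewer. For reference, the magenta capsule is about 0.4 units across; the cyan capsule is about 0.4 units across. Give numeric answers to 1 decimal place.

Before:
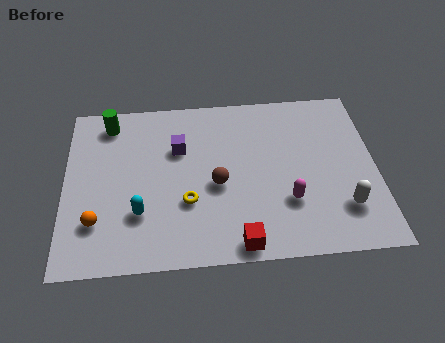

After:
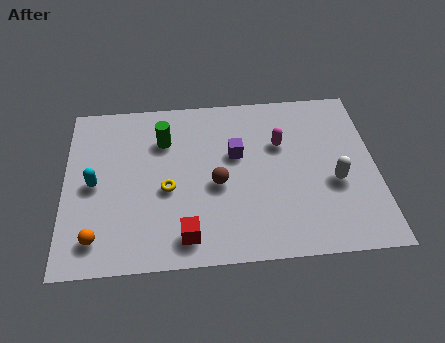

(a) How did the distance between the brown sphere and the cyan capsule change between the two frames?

+1.6

Before: roughly 3.3 units apart; after: 4.9. That's 1.6 units further apart.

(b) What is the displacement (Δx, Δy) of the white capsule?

(-0.3, 1.3)

From the two frames, the white capsule sits at roughly (11.1, 2.2) before and (10.8, 3.5) after.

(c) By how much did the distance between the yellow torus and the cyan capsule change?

+1.0

The distance was about 1.9 in the first image and 2.9 in the second, so they moved 1.0 units further apart.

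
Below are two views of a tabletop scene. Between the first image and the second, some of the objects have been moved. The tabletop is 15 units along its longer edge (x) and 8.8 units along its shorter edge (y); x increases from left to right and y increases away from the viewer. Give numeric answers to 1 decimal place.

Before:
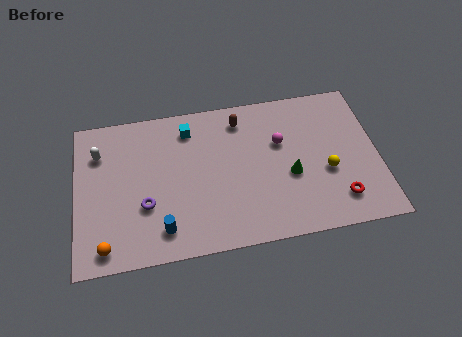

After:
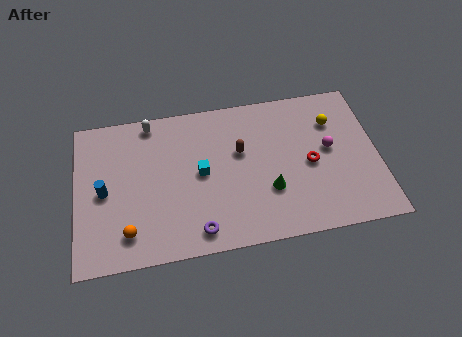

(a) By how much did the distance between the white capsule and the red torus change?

-3.9

Before: roughly 12.6 units apart; after: 8.7. That's 3.9 units closer together.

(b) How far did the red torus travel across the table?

2.6

The red torus moved from about (12.9, 1.8) to (11.6, 4.1), a distance of √(1.3² + 2.3²) ≈ 2.6.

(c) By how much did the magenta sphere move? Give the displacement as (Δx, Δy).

(2.4, -0.8)

The magenta sphere was at about (10.2, 5.6) and moved to about (12.6, 4.8).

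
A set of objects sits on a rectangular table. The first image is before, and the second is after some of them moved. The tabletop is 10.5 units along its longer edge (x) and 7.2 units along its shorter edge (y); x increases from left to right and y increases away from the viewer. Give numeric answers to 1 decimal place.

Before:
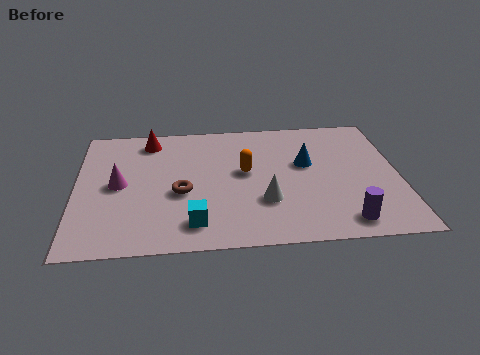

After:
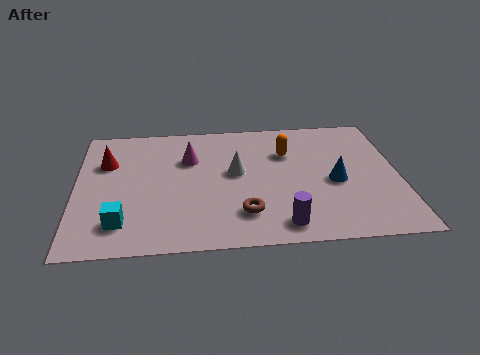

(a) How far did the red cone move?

1.8

From (2.4, 6.1) to (1.0, 4.9), the red cone covered √(1.4² + 1.2²) ≈ 1.8 units.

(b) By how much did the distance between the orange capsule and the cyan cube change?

+3.2

Before: roughly 3.2 units apart; after: 6.4. That's 3.2 units further apart.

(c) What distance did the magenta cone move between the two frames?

2.6

The magenta cone was near (1.4, 3.6) before and (3.7, 4.9) after, so it travelled √(2.3² + 1.3²) ≈ 2.6 units.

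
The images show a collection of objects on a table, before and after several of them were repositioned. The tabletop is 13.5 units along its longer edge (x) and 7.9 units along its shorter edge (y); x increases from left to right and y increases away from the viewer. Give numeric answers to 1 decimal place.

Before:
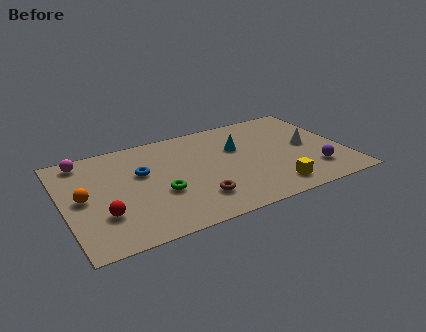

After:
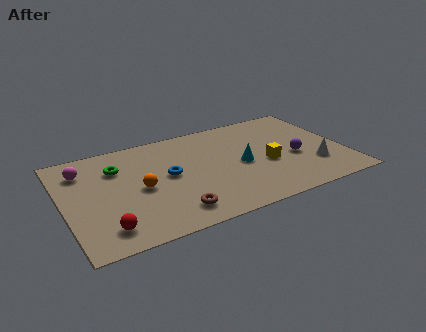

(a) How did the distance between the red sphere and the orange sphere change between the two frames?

+1.2

Before: roughly 1.8 units apart; after: 3.0. That's 1.2 units further apart.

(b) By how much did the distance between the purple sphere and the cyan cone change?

-2.0

The distance was about 4.6 in the first image and 2.6 in the second, so they moved 2.0 units closer together.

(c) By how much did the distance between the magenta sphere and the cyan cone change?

+0.3

The distance was about 7.5 in the first image and 7.8 in the second, so they moved 0.3 units further apart.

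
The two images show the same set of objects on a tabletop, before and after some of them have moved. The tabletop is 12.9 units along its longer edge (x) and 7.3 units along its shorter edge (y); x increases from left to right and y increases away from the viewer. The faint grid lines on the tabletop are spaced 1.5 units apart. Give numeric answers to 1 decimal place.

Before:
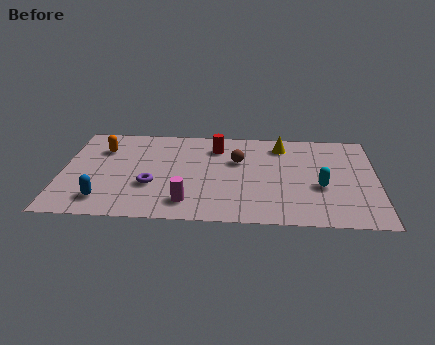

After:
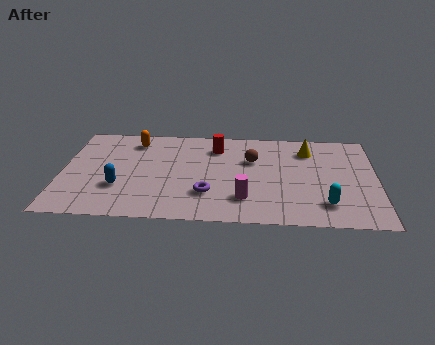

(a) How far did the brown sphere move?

0.6

The brown sphere was near (7.2, 4.7) before and (7.8, 4.8) after, so it travelled √(0.6² + 0.1²) ≈ 0.6 units.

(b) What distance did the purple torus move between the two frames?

2.4

From (3.7, 2.6) to (6.0, 2.1), the purple torus covered √(2.3² + 0.5²) ≈ 2.4 units.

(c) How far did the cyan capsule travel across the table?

1.3

The cyan capsule moved from about (10.6, 2.9) to (10.8, 1.6), a distance of √(0.2² + 1.3²) ≈ 1.3.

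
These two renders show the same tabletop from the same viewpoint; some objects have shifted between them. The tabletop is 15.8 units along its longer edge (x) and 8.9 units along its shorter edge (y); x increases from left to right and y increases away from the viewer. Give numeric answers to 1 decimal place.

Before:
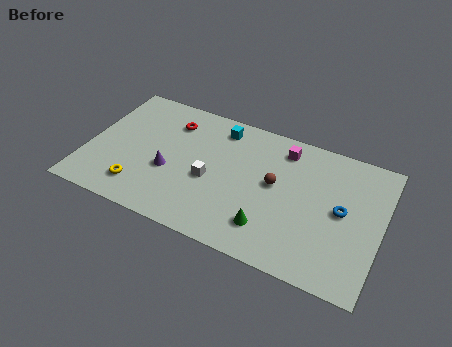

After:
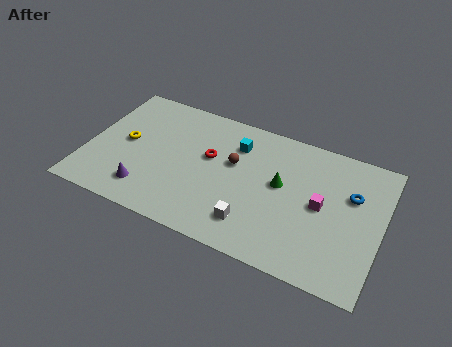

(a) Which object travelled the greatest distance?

the magenta cube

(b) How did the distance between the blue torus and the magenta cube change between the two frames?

-2.4

They were about 4.4 units apart before and 2.0 after — 2.4 units closer together.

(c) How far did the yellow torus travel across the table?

3.0

The yellow torus moved from about (3.1, 1.8) to (2.0, 4.6), a distance of √(1.1² + 2.8²) ≈ 3.0.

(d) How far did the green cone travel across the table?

3.0

From (10.1, 2.0) to (10.4, 5.0), the green cone covered √(0.3² + 3.0²) ≈ 3.0 units.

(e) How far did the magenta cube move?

3.7

From (10.3, 7.4) to (12.6, 4.5), the magenta cube covered √(2.3² + 2.9²) ≈ 3.7 units.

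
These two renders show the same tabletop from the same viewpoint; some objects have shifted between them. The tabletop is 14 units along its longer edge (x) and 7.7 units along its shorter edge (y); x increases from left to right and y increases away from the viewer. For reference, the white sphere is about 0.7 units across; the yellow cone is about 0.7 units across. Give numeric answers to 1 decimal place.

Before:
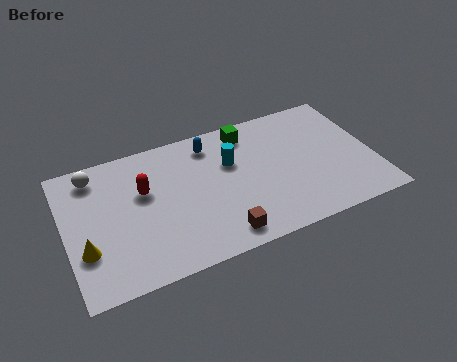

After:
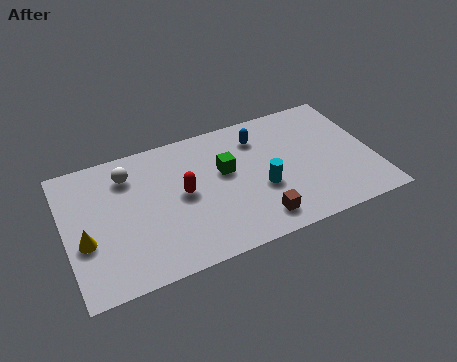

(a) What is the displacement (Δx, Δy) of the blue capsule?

(2.2, -0.4)

The blue capsule was at about (6.8, 6.4) and moved to about (9.0, 6.0).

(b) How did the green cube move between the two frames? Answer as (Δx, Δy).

(-1.2, -1.9)

The green cube started near (8.5, 6.5) and ended near (7.3, 4.6).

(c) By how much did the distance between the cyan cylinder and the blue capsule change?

+1.4

The distance was about 1.6 in the first image and 3.0 in the second, so they moved 1.4 units further apart.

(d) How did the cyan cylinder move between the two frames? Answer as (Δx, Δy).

(1.2, -2.0)

The cyan cylinder started near (7.6, 5.0) and ended near (8.8, 3.0).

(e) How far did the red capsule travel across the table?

1.9

The red capsule moved from about (3.6, 4.8) to (5.3, 4.0), a distance of √(1.7² + 0.8²) ≈ 1.9.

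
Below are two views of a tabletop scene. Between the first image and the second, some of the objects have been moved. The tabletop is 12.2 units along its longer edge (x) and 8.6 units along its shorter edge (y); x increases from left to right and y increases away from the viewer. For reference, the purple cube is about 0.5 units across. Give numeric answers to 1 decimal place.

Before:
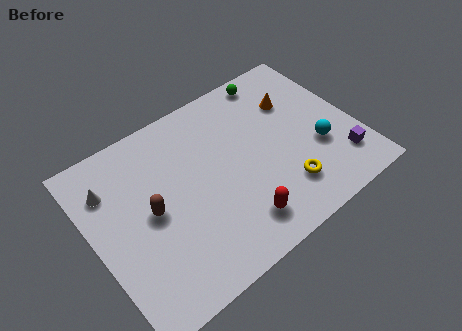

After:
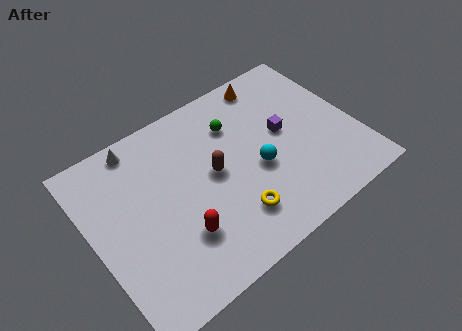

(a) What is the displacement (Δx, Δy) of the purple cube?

(-2.1, 2.8)

The purple cube was at about (11.1, 1.9) and moved to about (9.0, 4.7).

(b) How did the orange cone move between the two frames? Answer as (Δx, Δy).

(-0.8, 1.6)

The orange cone started near (9.8, 6.0) and ended near (9.0, 7.6).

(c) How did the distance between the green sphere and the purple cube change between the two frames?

-3.5

Before: roughly 6.1 units apart; after: 2.6. That's 3.5 units closer together.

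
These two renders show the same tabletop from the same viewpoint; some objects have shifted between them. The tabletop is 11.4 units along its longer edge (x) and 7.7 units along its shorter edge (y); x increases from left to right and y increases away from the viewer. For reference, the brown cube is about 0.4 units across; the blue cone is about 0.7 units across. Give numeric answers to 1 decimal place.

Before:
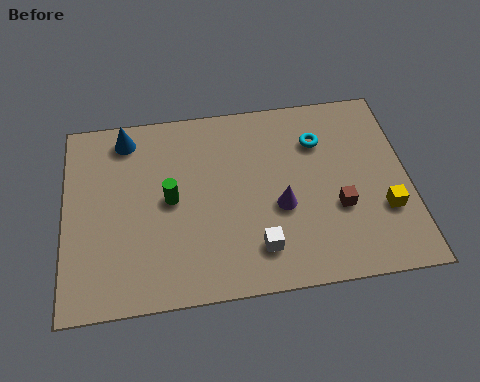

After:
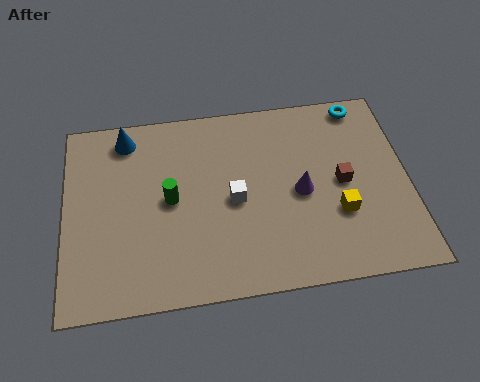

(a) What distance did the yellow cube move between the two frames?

1.5

The yellow cube was near (10.5, 2.5) before and (9.0, 2.6) after, so it travelled √(1.5² + 0.1²) ≈ 1.5 units.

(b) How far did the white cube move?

2.1

The white cube was near (6.3, 1.6) before and (5.6, 3.6) after, so it travelled √(0.7² + 2.0²) ≈ 2.1 units.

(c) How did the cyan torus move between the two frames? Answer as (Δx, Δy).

(1.5, 1.3)

The cyan torus was at about (8.5, 5.6) and moved to about (10.0, 6.9).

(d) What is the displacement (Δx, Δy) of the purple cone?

(0.7, 0.5)

The purple cone started near (7.1, 3.1) and ended near (7.8, 3.6).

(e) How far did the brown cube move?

1.0

From (9.0, 2.8) to (9.2, 3.8), the brown cube covered √(0.2² + 1.0²) ≈ 1.0 units.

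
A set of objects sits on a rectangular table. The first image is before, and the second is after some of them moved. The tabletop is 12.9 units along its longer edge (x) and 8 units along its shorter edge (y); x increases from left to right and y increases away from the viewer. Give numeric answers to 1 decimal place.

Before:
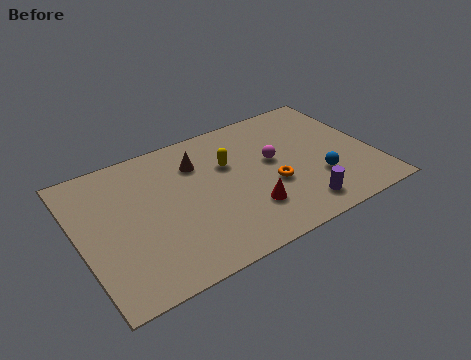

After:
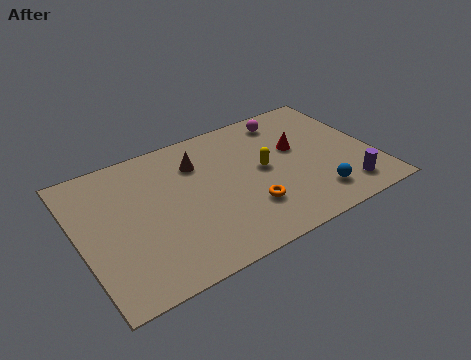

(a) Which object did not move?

the brown cone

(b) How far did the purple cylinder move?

2.1

The purple cylinder moved from about (9.2, 1.3) to (11.3, 1.4), a distance of √(2.1² + 0.1²) ≈ 2.1.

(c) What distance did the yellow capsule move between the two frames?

1.7

The yellow capsule moved from about (6.7, 5.2) to (8.1, 4.2), a distance of √(1.4² + 1.0²) ≈ 1.7.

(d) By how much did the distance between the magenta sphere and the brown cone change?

+0.8

The distance was about 3.5 in the first image and 4.3 in the second, so they moved 0.8 units further apart.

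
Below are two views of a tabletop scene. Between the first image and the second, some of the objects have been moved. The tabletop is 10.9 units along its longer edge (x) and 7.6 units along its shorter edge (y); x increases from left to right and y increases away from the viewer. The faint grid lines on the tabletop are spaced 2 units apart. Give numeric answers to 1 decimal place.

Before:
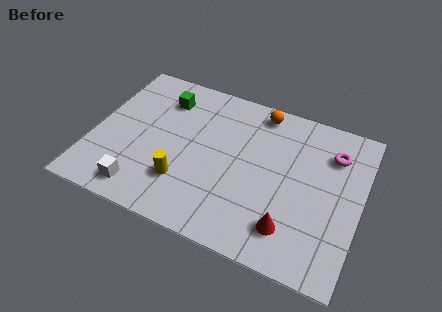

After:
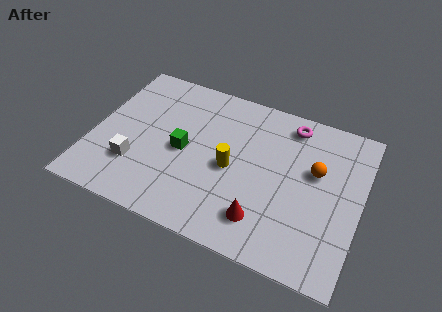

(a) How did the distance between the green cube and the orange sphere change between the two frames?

+1.4

The distance was about 4.0 in the first image and 5.4 in the second, so they moved 1.4 units further apart.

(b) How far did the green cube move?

2.5

The green cube was near (2.6, 5.9) before and (3.7, 3.6) after, so it travelled √(1.1² + 2.3²) ≈ 2.5 units.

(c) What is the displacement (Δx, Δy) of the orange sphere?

(2.5, -2.1)

From the two frames, the orange sphere sits at roughly (6.5, 6.7) before and (9.0, 4.6) after.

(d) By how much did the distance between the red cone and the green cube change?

-3.1

They were about 7.1 units apart before and 4.0 after — 3.1 units closer together.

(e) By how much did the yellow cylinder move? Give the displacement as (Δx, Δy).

(1.8, 1.4)

The yellow cylinder was at about (3.9, 2.1) and moved to about (5.7, 3.5).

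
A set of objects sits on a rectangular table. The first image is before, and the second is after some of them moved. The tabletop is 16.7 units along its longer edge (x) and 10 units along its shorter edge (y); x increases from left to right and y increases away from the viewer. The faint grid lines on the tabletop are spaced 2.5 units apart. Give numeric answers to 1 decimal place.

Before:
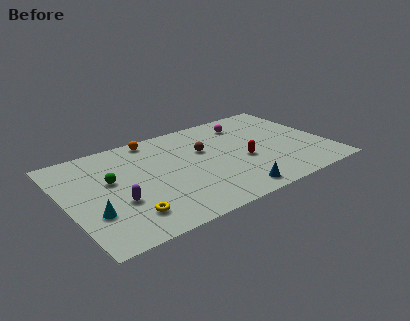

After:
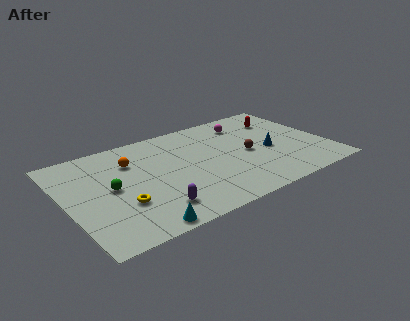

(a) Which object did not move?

the magenta sphere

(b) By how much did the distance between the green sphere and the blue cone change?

+1.8

The distance was about 8.4 in the first image and 10.2 in the second, so they moved 1.8 units further apart.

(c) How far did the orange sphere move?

2.5

The orange sphere was near (6.1, 9.0) before and (4.4, 7.2) after, so it travelled √(1.7² + 1.8²) ≈ 2.5 units.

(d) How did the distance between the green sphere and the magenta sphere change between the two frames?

+0.3

They were about 9.4 units apart before and 9.7 after — 0.3 units further apart.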